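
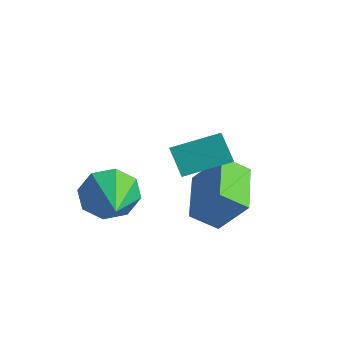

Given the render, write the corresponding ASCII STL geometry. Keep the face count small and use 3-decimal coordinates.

solid 
facet normal -0.622 0.236 0.747
outer loop
vertex -1.323 0.374 3.679
vertex -0.425 1.434 4.092
vertex -1.864 1.097 3.0
endloop
endfacet
facet normal -0.620 -0.731 -0.285
outer loop
vertex -1.255 0.866 2.268
vertex -1.323 0.374 3.679
vertex -1.864 1.097 3.0
endloop
endfacet
facet normal -0.622 0.235 0.747
outer loop
vertex -1.864 1.097 3.0
vertex -0.425 1.434 4.092
vertex -0.967 2.157 3.413
endloop
endfacet
facet normal -0.479 0.640 -0.601
outer loop
vertex -0.967 2.157 3.413
vertex -1.255 0.866 2.268
vertex -1.864 1.097 3.0
endloop
endfacet
facet normal 0.479 -0.640 0.601
outer loop
vertex -1.323 0.374 3.679
vertex 0.184 1.203 3.36
vertex -0.425 1.434 4.092
endloop
endfacet
facet normal -0.619 -0.732 -0.285
outer loop
vertex -0.713 0.143 2.947
vertex -1.323 0.374 3.679
vertex -1.255 0.866 2.268
endloop
endfacet
facet normal 0.479 -0.640 0.601
outer loop
vertex -0.713 0.143 2.947
vertex 0.184 1.203 3.36
vertex -1.323 0.374 3.679
endloop
endfacet
facet normal 0.619 0.732 0.285
outer loop
vertex -0.425 1.434 4.092
vertex 0.184 1.203 3.36
vertex -0.967 2.157 3.413
endloop
endfacet
facet normal -0.479 0.640 -0.601
outer loop
vertex -0.357 1.926 2.681
vertex -1.255 0.866 2.268
vertex -0.967 2.157 3.413
endloop
endfacet
facet normal 0.619 0.731 0.285
outer loop
vertex -0.967 2.157 3.413
vertex 0.184 1.203 3.36
vertex -0.357 1.926 2.681
endloop
endfacet
facet normal 0.622 -0.236 -0.747
outer loop
vertex -0.357 1.926 2.681
vertex -0.713 0.143 2.947
vertex -1.255 0.866 2.268
endloop
endfacet
facet normal 0.622 -0.236 -0.747
outer loop
vertex 0.184 1.203 3.36
vertex -0.713 0.143 2.947
vertex -0.357 1.926 2.681
endloop
endfacet
facet normal -0.689 0.642 -0.336
outer loop
vertex -3.216 0.84 -0.329
vertex -3.728 0.674 0.404
vertex -3.072 1.271 0.199
endloop
endfacet
facet normal 0.919 0.143 -0.367
outer loop
vertex -3.216 0.84 -0.329
vertex -3.072 1.271 0.199
vertex -2.472 -0.494 1.016
endloop
endfacet
facet normal -0.689 0.642 -0.337
outer loop
vertex -3.072 1.271 0.199
vertex -3.728 0.674 0.404
vertex -3.313 1.352 0.847
endloop
endfacet
facet normal 0.867 0.420 0.270
outer loop
vertex -3.072 1.271 0.199
vertex -3.313 1.352 0.847
vertex -2.472 -0.494 1.016
endloop
endfacet
facet normal -0.690 0.641 -0.335
outer loop
vertex -3.313 1.352 0.847
vertex -3.728 0.674 0.404
vertex -3.796 1.036 1.237
endloop
endfacet
facet normal 0.477 0.293 0.828
outer loop
vertex -3.313 1.352 0.847
vertex -3.796 1.036 1.237
vertex -2.472 -0.494 1.016
endloop
endfacet
facet normal -0.690 0.642 -0.335
outer loop
vertex -3.796 1.036 1.237
vertex -3.728 0.674 0.404
vertex -4.239 0.508 1.138
endloop
endfacet
facet normal -0.025 -0.164 0.986
outer loop
vertex -3.796 1.036 1.237
vertex -4.239 0.508 1.138
vertex -2.472 -0.494 1.016
endloop
endfacet
facet normal -0.690 0.641 -0.335
outer loop
vertex -4.239 0.508 1.138
vertex -3.728 0.674 0.404
vertex -4.383 0.077 0.61
endloop
endfacet
facet normal -0.341 -0.680 0.649
outer loop
vertex -4.239 0.508 1.138
vertex -4.383 0.077 0.61
vertex -2.472 -0.494 1.016
endloop
endfacet
facet normal -0.690 0.641 -0.335
outer loop
vertex -4.383 0.077 0.61
vertex -3.728 0.674 0.404
vertex -4.143 -0.004 -0.039
endloop
endfacet
facet normal -0.289 -0.957 0.013
outer loop
vertex -4.383 0.077 0.61
vertex -4.143 -0.004 -0.039
vertex -2.472 -0.494 1.016
endloop
endfacet
facet normal -0.689 0.642 -0.336
outer loop
vertex -4.143 -0.004 -0.039
vertex -3.728 0.674 0.404
vertex -3.659 0.312 -0.428
endloop
endfacet
facet normal 0.102 -0.831 -0.548
outer loop
vertex -4.143 -0.004 -0.039
vertex -3.659 0.312 -0.428
vertex -2.472 -0.494 1.016
endloop
endfacet
facet normal -0.689 0.642 -0.336
outer loop
vertex -3.659 0.312 -0.428
vertex -3.728 0.674 0.404
vertex -3.216 0.84 -0.329
endloop
endfacet
facet normal 0.603 -0.374 -0.705
outer loop
vertex -3.659 0.312 -0.428
vertex -3.216 0.84 -0.329
vertex -2.472 -0.494 1.016
endloop
endfacet
facet normal -0.567 -0.237 -0.789
outer loop
vertex -1.507 1.454 0.086
vertex -2.502 2.837 0.385
vertex -0.911 2.012 -0.51
endloop
endfacet
facet normal 0.575 -0.799 -0.173
outer loop
vertex -0.118 2.343 0.595
vertex -1.507 1.454 0.086
vertex -0.911 2.012 -0.51
endloop
endfacet
facet normal -0.567 -0.237 -0.789
outer loop
vertex -0.911 2.012 -0.51
vertex -2.502 2.837 0.385
vertex -1.907 3.394 -0.21
endloop
endfacet
facet normal 0.590 0.553 -0.589
outer loop
vertex -1.907 3.394 -0.21
vertex -0.118 2.343 0.595
vertex -0.911 2.012 -0.51
endloop
endfacet
facet normal -0.590 -0.552 0.589
outer loop
vertex -1.507 1.454 0.086
vertex -1.709 3.168 1.49
vertex -2.502 2.837 0.385
endloop
endfacet
facet normal 0.575 -0.799 -0.173
outer loop
vertex -0.713 1.786 1.19
vertex -1.507 1.454 0.086
vertex -0.118 2.343 0.595
endloop
endfacet
facet normal -0.589 -0.553 0.590
outer loop
vertex -0.713 1.786 1.19
vertex -1.709 3.168 1.49
vertex -1.507 1.454 0.086
endloop
endfacet
facet normal -0.575 0.799 0.173
outer loop
vertex -2.502 2.837 0.385
vertex -1.709 3.168 1.49
vertex -1.907 3.394 -0.21
endloop
endfacet
facet normal 0.590 0.552 -0.590
outer loop
vertex -1.113 3.726 0.894
vertex -0.118 2.343 0.595
vertex -1.907 3.394 -0.21
endloop
endfacet
facet normal -0.575 0.799 0.173
outer loop
vertex -1.907 3.394 -0.21
vertex -1.709 3.168 1.49
vertex -1.113 3.726 0.894
endloop
endfacet
facet normal 0.567 0.237 0.789
outer loop
vertex -1.113 3.726 0.894
vertex -0.713 1.786 1.19
vertex -0.118 2.343 0.595
endloop
endfacet
facet normal 0.567 0.237 0.789
outer loop
vertex -1.709 3.168 1.49
vertex -0.713 1.786 1.19
vertex -1.113 3.726 0.894
endloop
endfacet

endsolid


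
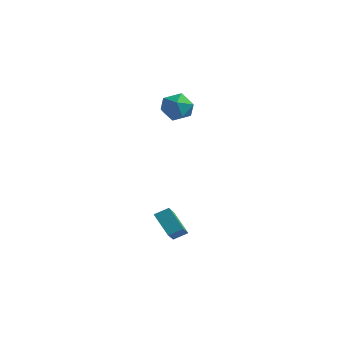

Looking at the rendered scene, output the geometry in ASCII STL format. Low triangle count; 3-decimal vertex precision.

solid 
facet normal -0.453 0.714 -0.534
outer loop
vertex 2.521 -1.006 -3.931
vertex 3.089 -0.291 -3.456
vertex 3.81 -1.163 -5.235
endloop
endfacet
facet normal -0.552 -0.695 -0.462
outer loop
vertex 4.751 -2.649 -4.124
vertex 2.521 -1.006 -3.931
vertex 3.81 -1.163 -5.235
endloop
endfacet
facet normal -0.452 0.715 -0.534
outer loop
vertex 3.81 -1.163 -5.235
vertex 3.089 -0.291 -3.456
vertex 4.378 -0.448 -4.759
endloop
endfacet
facet normal 0.701 -0.085 -0.708
outer loop
vertex 4.378 -0.448 -4.759
vertex 4.751 -2.649 -4.124
vertex 3.81 -1.163 -5.235
endloop
endfacet
facet normal -0.701 0.086 0.708
outer loop
vertex 2.521 -1.006 -3.931
vertex 4.03 -1.777 -2.345
vertex 3.089 -0.291 -3.456
endloop
endfacet
facet normal -0.552 -0.694 -0.462
outer loop
vertex 3.462 -2.492 -2.821
vertex 2.521 -1.006 -3.931
vertex 4.751 -2.649 -4.124
endloop
endfacet
facet normal -0.701 0.085 0.708
outer loop
vertex 3.462 -2.492 -2.821
vertex 4.03 -1.777 -2.345
vertex 2.521 -1.006 -3.931
endloop
endfacet
facet normal 0.552 0.695 0.462
outer loop
vertex 3.089 -0.291 -3.456
vertex 4.03 -1.777 -2.345
vertex 4.378 -0.448 -4.759
endloop
endfacet
facet normal 0.700 -0.086 -0.709
outer loop
vertex 5.319 -1.934 -3.649
vertex 4.751 -2.649 -4.124
vertex 4.378 -0.448 -4.759
endloop
endfacet
facet normal 0.552 0.694 0.462
outer loop
vertex 4.378 -0.448 -4.759
vertex 4.03 -1.777 -2.345
vertex 5.319 -1.934 -3.649
endloop
endfacet
facet normal 0.453 -0.714 0.534
outer loop
vertex 5.319 -1.934 -3.649
vertex 3.462 -2.492 -2.821
vertex 4.751 -2.649 -4.124
endloop
endfacet
facet normal 0.453 -0.715 0.533
outer loop
vertex 4.03 -1.777 -2.345
vertex 3.462 -2.492 -2.821
vertex 5.319 -1.934 -3.649
endloop
endfacet
facet normal -0.514 0.858 0.005
outer loop
vertex -0.293 3.788 3.193
vertex -0.599 3.598 4.348
vertex 0.412 4.206 4.082
endloop
endfacet
facet normal 0.036 0.893 -0.449
outer loop
vertex -0.293 3.788 3.193
vertex 0.412 4.206 4.082
vertex 0.909 3.695 3.105
endloop
endfacet
facet normal -0.039 0.370 -0.928
outer loop
vertex -0.293 3.788 3.193
vertex 0.909 3.695 3.105
vertex 0.205 2.772 2.767
endloop
endfacet
facet normal -0.636 0.012 -0.771
outer loop
vertex -0.293 3.788 3.193
vertex 0.205 2.772 2.767
vertex -0.727 2.712 3.535
endloop
endfacet
facet normal -0.930 0.313 -0.195
outer loop
vertex -0.293 3.788 3.193
vertex -0.727 2.712 3.535
vertex -0.599 3.598 4.348
endloop
endfacet
facet normal 0.634 0.769 -0.080
outer loop
vertex 0.909 3.695 3.105
vertex 0.412 4.206 4.082
vertex 1.347 3.448 4.205
endloop
endfacet
facet normal -0.256 0.712 0.654
outer loop
vertex 0.412 4.206 4.082
vertex -0.599 3.598 4.348
vertex 0.415 3.388 4.973
endloop
endfacet
facet normal -0.928 -0.170 0.331
outer loop
vertex -0.599 3.598 4.348
vertex -0.727 2.712 3.535
vertex -0.289 2.465 4.635
endloop
endfacet
facet normal -0.454 -0.657 -0.602
outer loop
vertex -0.727 2.712 3.535
vertex 0.205 2.772 2.767
vertex 0.208 1.954 3.658
endloop
endfacet
facet normal 0.512 -0.077 -0.856
outer loop
vertex 0.205 2.772 2.767
vertex 0.909 3.695 3.105
vertex 1.219 2.562 3.392
endloop
endfacet
facet normal 0.636 -0.012 0.771
outer loop
vertex 0.913 2.372 4.547
vertex 1.347 3.448 4.205
vertex 0.415 3.388 4.973
endloop
endfacet
facet normal 0.039 -0.370 0.928
outer loop
vertex 0.913 2.372 4.547
vertex 0.415 3.388 4.973
vertex -0.289 2.465 4.635
endloop
endfacet
facet normal -0.036 -0.893 0.449
outer loop
vertex 0.913 2.372 4.547
vertex -0.289 2.465 4.635
vertex 0.208 1.954 3.658
endloop
endfacet
facet normal 0.514 -0.858 -0.005
outer loop
vertex 0.913 2.372 4.547
vertex 0.208 1.954 3.658
vertex 1.219 2.562 3.392
endloop
endfacet
facet normal 0.930 -0.313 0.195
outer loop
vertex 0.913 2.372 4.547
vertex 1.219 2.562 3.392
vertex 1.347 3.448 4.205
endloop
endfacet
facet normal 0.454 0.657 0.602
outer loop
vertex 0.415 3.388 4.973
vertex 1.347 3.448 4.205
vertex 0.412 4.206 4.082
endloop
endfacet
facet normal -0.512 0.077 0.856
outer loop
vertex -0.289 2.465 4.635
vertex 0.415 3.388 4.973
vertex -0.599 3.598 4.348
endloop
endfacet
facet normal -0.634 -0.769 0.080
outer loop
vertex 0.208 1.954 3.658
vertex -0.289 2.465 4.635
vertex -0.727 2.712 3.535
endloop
endfacet
facet normal 0.256 -0.712 -0.654
outer loop
vertex 1.219 2.562 3.392
vertex 0.208 1.954 3.658
vertex 0.205 2.772 2.767
endloop
endfacet
facet normal 0.928 0.170 -0.331
outer loop
vertex 1.347 3.448 4.205
vertex 1.219 2.562 3.392
vertex 0.909 3.695 3.105
endloop
endfacet

endsolid


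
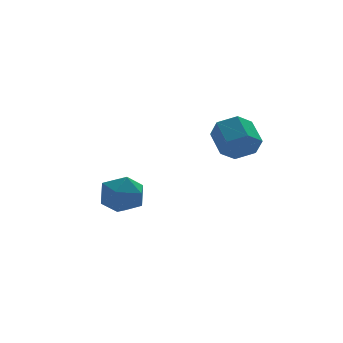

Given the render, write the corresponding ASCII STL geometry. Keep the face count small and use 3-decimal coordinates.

solid 
facet normal 0.047 0.994 -0.097
outer loop
vertex 0.127 3.964 -2.446
vertex -0.698 4.018 -2.292
vertex -0.149 4.054 -1.656
endloop
endfacet
facet normal 0.665 0.732 0.149
outer loop
vertex 0.127 3.964 -2.446
vertex -0.149 4.054 -1.656
vertex 0.478 3.519 -1.824
endloop
endfacet
facet normal 0.909 0.261 -0.326
outer loop
vertex 0.127 3.964 -2.446
vertex 0.478 3.519 -1.824
vertex 0.317 3.154 -2.564
endloop
endfacet
facet normal 0.442 0.230 -0.867
outer loop
vertex 0.127 3.964 -2.446
vertex 0.317 3.154 -2.564
vertex -0.41 3.462 -2.853
endloop
endfacet
facet normal -0.090 0.684 -0.724
outer loop
vertex 0.127 3.964 -2.446
vertex -0.41 3.462 -2.853
vertex -0.698 4.018 -2.292
endloop
endfacet
facet normal 0.529 0.383 0.757
outer loop
vertex 0.478 3.519 -1.824
vertex -0.149 4.054 -1.656
vertex -0.13 3.298 -1.287
endloop
endfacet
facet normal -0.470 0.806 0.360
outer loop
vertex -0.149 4.054 -1.656
vertex -0.698 4.018 -2.292
vertex -0.857 3.606 -1.576
endloop
endfacet
facet normal -0.690 0.305 -0.656
outer loop
vertex -0.698 4.018 -2.292
vertex -0.41 3.462 -2.853
vertex -1.018 3.241 -2.316
endloop
endfacet
facet normal 0.171 -0.429 -0.887
outer loop
vertex -0.41 3.462 -2.853
vertex 0.317 3.154 -2.564
vertex -0.391 2.706 -2.484
endloop
endfacet
facet normal 0.925 -0.380 -0.014
outer loop
vertex 0.317 3.154 -2.564
vertex 0.478 3.519 -1.824
vertex 0.158 2.742 -1.848
endloop
endfacet
facet normal -0.442 -0.230 0.867
outer loop
vertex -0.667 2.796 -1.694
vertex -0.13 3.298 -1.287
vertex -0.857 3.606 -1.576
endloop
endfacet
facet normal -0.909 -0.261 0.326
outer loop
vertex -0.667 2.796 -1.694
vertex -0.857 3.606 -1.576
vertex -1.018 3.241 -2.316
endloop
endfacet
facet normal -0.665 -0.732 -0.149
outer loop
vertex -0.667 2.796 -1.694
vertex -1.018 3.241 -2.316
vertex -0.391 2.706 -2.484
endloop
endfacet
facet normal -0.047 -0.994 0.097
outer loop
vertex -0.667 2.796 -1.694
vertex -0.391 2.706 -2.484
vertex 0.158 2.742 -1.848
endloop
endfacet
facet normal 0.090 -0.684 0.724
outer loop
vertex -0.667 2.796 -1.694
vertex 0.158 2.742 -1.848
vertex -0.13 3.298 -1.287
endloop
endfacet
facet normal -0.171 0.429 0.887
outer loop
vertex -0.857 3.606 -1.576
vertex -0.13 3.298 -1.287
vertex -0.149 4.054 -1.656
endloop
endfacet
facet normal -0.925 0.380 0.014
outer loop
vertex -1.018 3.241 -2.316
vertex -0.857 3.606 -1.576
vertex -0.698 4.018 -2.292
endloop
endfacet
facet normal -0.529 -0.383 -0.757
outer loop
vertex -0.391 2.706 -2.484
vertex -1.018 3.241 -2.316
vertex -0.41 3.462 -2.853
endloop
endfacet
facet normal 0.470 -0.806 -0.360
outer loop
vertex 0.158 2.742 -1.848
vertex -0.391 2.706 -2.484
vertex 0.317 3.154 -2.564
endloop
endfacet
facet normal 0.690 -0.305 0.656
outer loop
vertex -0.13 3.298 -1.287
vertex 0.158 2.742 -1.848
vertex 0.478 3.519 -1.824
endloop
endfacet
facet normal -0.018 -0.873 -0.487
outer loop
vertex 2.715 -0.915 1.349
vertex 2.101 -0.775 1.121
vertex 2.639 -0.589 0.768
endloop
endfacet
facet normal 0.993 0.039 -0.108
outer loop
vertex 2.715 -0.915 1.349
vertex 2.639 -0.589 0.768
vertex 2.734 -0.025 1.846
endloop
endfacet
facet normal 0.993 0.039 -0.108
outer loop
vertex 2.734 -0.025 1.846
vertex 2.639 -0.589 0.768
vertex 2.658 0.301 1.265
endloop
endfacet
facet normal 0.019 0.873 0.487
outer loop
vertex 2.734 -0.025 1.846
vertex 2.658 0.301 1.265
vertex 2.119 0.115 1.619
endloop
endfacet
facet normal -0.019 -0.873 -0.488
outer loop
vertex 2.639 -0.589 0.768
vertex 2.101 -0.775 1.121
vertex 2.024 -0.449 0.541
endloop
endfacet
facet normal 0.397 0.441 -0.805
outer loop
vertex 2.639 -0.589 0.768
vertex 2.024 -0.449 0.541
vertex 2.658 0.301 1.265
endloop
endfacet
facet normal 0.397 0.441 -0.805
outer loop
vertex 2.658 0.301 1.265
vertex 2.024 -0.449 0.541
vertex 2.043 0.441 1.038
endloop
endfacet
facet normal 0.019 0.873 0.487
outer loop
vertex 2.658 0.301 1.265
vertex 2.043 0.441 1.038
vertex 2.119 0.115 1.619
endloop
endfacet
facet normal -0.019 -0.873 -0.488
outer loop
vertex 2.024 -0.449 0.541
vertex 2.101 -0.775 1.121
vertex 1.486 -0.635 0.894
endloop
endfacet
facet normal -0.595 0.401 -0.696
outer loop
vertex 2.024 -0.449 0.541
vertex 1.486 -0.635 0.894
vertex 2.043 0.441 1.038
endloop
endfacet
facet normal -0.595 0.401 -0.696
outer loop
vertex 2.043 0.441 1.038
vertex 1.486 -0.635 0.894
vertex 1.505 0.255 1.391
endloop
endfacet
facet normal 0.018 0.873 0.487
outer loop
vertex 2.043 0.441 1.038
vertex 1.505 0.255 1.391
vertex 2.119 0.115 1.619
endloop
endfacet
facet normal -0.019 -0.873 -0.487
outer loop
vertex 1.486 -0.635 0.894
vertex 2.101 -0.775 1.121
vertex 1.562 -0.961 1.475
endloop
endfacet
facet normal -0.993 -0.039 0.108
outer loop
vertex 1.486 -0.635 0.894
vertex 1.562 -0.961 1.475
vertex 1.505 0.255 1.391
endloop
endfacet
facet normal -0.993 -0.039 0.108
outer loop
vertex 1.505 0.255 1.391
vertex 1.562 -0.961 1.475
vertex 1.581 -0.071 1.972
endloop
endfacet
facet normal 0.018 0.873 0.487
outer loop
vertex 1.505 0.255 1.391
vertex 1.581 -0.071 1.972
vertex 2.119 0.115 1.619
endloop
endfacet
facet normal -0.019 -0.873 -0.487
outer loop
vertex 1.562 -0.961 1.475
vertex 2.101 -0.775 1.121
vertex 2.177 -1.101 1.702
endloop
endfacet
facet normal -0.397 -0.441 0.805
outer loop
vertex 1.562 -0.961 1.475
vertex 2.177 -1.101 1.702
vertex 1.581 -0.071 1.972
endloop
endfacet
facet normal -0.397 -0.441 0.805
outer loop
vertex 1.581 -0.071 1.972
vertex 2.177 -1.101 1.702
vertex 2.196 -0.211 2.199
endloop
endfacet
facet normal 0.019 0.873 0.488
outer loop
vertex 1.581 -0.071 1.972
vertex 2.196 -0.211 2.199
vertex 2.119 0.115 1.619
endloop
endfacet
facet normal -0.018 -0.873 -0.487
outer loop
vertex 2.177 -1.101 1.702
vertex 2.101 -0.775 1.121
vertex 2.715 -0.915 1.349
endloop
endfacet
facet normal 0.595 -0.401 0.696
outer loop
vertex 2.177 -1.101 1.702
vertex 2.715 -0.915 1.349
vertex 2.196 -0.211 2.199
endloop
endfacet
facet normal 0.595 -0.401 0.696
outer loop
vertex 2.196 -0.211 2.199
vertex 2.715 -0.915 1.349
vertex 2.734 -0.025 1.846
endloop
endfacet
facet normal 0.019 0.873 0.488
outer loop
vertex 2.196 -0.211 2.199
vertex 2.734 -0.025 1.846
vertex 2.119 0.115 1.619
endloop
endfacet

endsolid


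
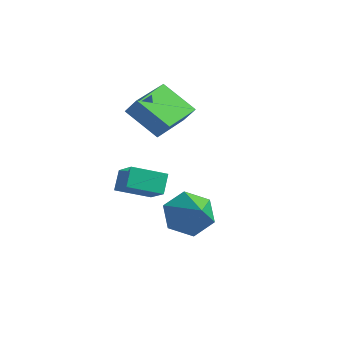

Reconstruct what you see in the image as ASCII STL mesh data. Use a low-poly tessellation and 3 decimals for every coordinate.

solid 
facet normal -0.609 -0.708 0.358
outer loop
vertex -0.607 -1.446 -1.341
vertex -0.857 -0.861 -0.609
vertex -1.612 -0.953 -2.078
endloop
endfacet
facet normal 0.257 -0.604 -0.755
outer loop
vertex -0.703 0.101 -2.611
vertex -0.607 -1.446 -1.341
vertex -1.612 -0.953 -2.078
endloop
endfacet
facet normal -0.610 -0.707 0.358
outer loop
vertex -1.612 -0.953 -2.078
vertex -0.857 -0.861 -0.609
vertex -1.861 -0.367 -1.346
endloop
endfacet
facet normal -0.750 0.368 -0.550
outer loop
vertex -1.861 -0.367 -1.346
vertex -0.703 0.101 -2.611
vertex -1.612 -0.953 -2.078
endloop
endfacet
facet normal 0.749 -0.368 0.550
outer loop
vertex -0.607 -1.446 -1.341
vertex 0.052 0.193 -1.142
vertex -0.857 -0.861 -0.609
endloop
endfacet
facet normal 0.257 -0.604 -0.755
outer loop
vertex 0.301 -0.393 -1.874
vertex -0.607 -1.446 -1.341
vertex -0.703 0.101 -2.611
endloop
endfacet
facet normal 0.750 -0.368 0.550
outer loop
vertex 0.301 -0.393 -1.874
vertex 0.052 0.193 -1.142
vertex -0.607 -1.446 -1.341
endloop
endfacet
facet normal -0.257 0.603 0.755
outer loop
vertex -0.857 -0.861 -0.609
vertex 0.052 0.193 -1.142
vertex -1.861 -0.367 -1.346
endloop
endfacet
facet normal -0.750 0.368 -0.550
outer loop
vertex -0.953 0.686 -1.879
vertex -0.703 0.101 -2.611
vertex -1.861 -0.367 -1.346
endloop
endfacet
facet normal -0.257 0.604 0.755
outer loop
vertex -1.861 -0.367 -1.346
vertex 0.052 0.193 -1.142
vertex -0.953 0.686 -1.879
endloop
endfacet
facet normal 0.610 0.707 -0.357
outer loop
vertex -0.953 0.686 -1.879
vertex 0.301 -0.393 -1.874
vertex -0.703 0.101 -2.611
endloop
endfacet
facet normal 0.610 0.707 -0.359
outer loop
vertex 0.052 0.193 -1.142
vertex 0.301 -0.393 -1.874
vertex -0.953 0.686 -1.879
endloop
endfacet
facet normal -0.602 -0.038 -0.797
outer loop
vertex -1.616 -0.274 1.837
vertex -1.856 1.619 1.928
vertex -0.26 -0.052 0.802
endloop
endfacet
facet normal 0.125 -0.991 -0.048
outer loop
vertex 0.276 -0.019 1.512
vertex -1.616 -0.274 1.837
vertex -0.26 -0.052 0.802
endloop
endfacet
facet normal -0.602 -0.038 -0.797
outer loop
vertex -0.26 -0.052 0.802
vertex -1.856 1.619 1.928
vertex -0.5 1.84 0.893
endloop
endfacet
facet normal 0.789 0.129 -0.601
outer loop
vertex -0.5 1.84 0.893
vertex 0.276 -0.019 1.512
vertex -0.26 -0.052 0.802
endloop
endfacet
facet normal -0.789 -0.129 0.601
outer loop
vertex -1.616 -0.274 1.837
vertex -1.32 1.652 2.638
vertex -1.856 1.619 1.928
endloop
endfacet
facet normal 0.125 -0.991 -0.047
outer loop
vertex -1.08 -0.24 2.547
vertex -1.616 -0.274 1.837
vertex 0.276 -0.019 1.512
endloop
endfacet
facet normal -0.788 -0.129 0.601
outer loop
vertex -1.08 -0.24 2.547
vertex -1.32 1.652 2.638
vertex -1.616 -0.274 1.837
endloop
endfacet
facet normal -0.125 0.991 0.048
outer loop
vertex -1.856 1.619 1.928
vertex -1.32 1.652 2.638
vertex -0.5 1.84 0.893
endloop
endfacet
facet normal 0.788 0.129 -0.601
outer loop
vertex 0.036 1.874 1.603
vertex 0.276 -0.019 1.512
vertex -0.5 1.84 0.893
endloop
endfacet
facet normal -0.126 0.991 0.048
outer loop
vertex -0.5 1.84 0.893
vertex -1.32 1.652 2.638
vertex 0.036 1.874 1.603
endloop
endfacet
facet normal 0.602 0.038 0.797
outer loop
vertex 0.036 1.874 1.603
vertex -1.08 -0.24 2.547
vertex 0.276 -0.019 1.512
endloop
endfacet
facet normal 0.602 0.038 0.797
outer loop
vertex -1.32 1.652 2.638
vertex -1.08 -0.24 2.547
vertex 0.036 1.874 1.603
endloop
endfacet
facet normal -0.702 0.445 -0.556
outer loop
vertex 3.574 -2.841 -1.782
vertex 3.116 -2.525 -0.951
vertex 3.817 -1.957 -1.382
endloop
endfacet
facet normal 0.927 -0.090 -0.365
outer loop
vertex 3.574 -2.841 -1.782
vertex 3.817 -1.957 -1.382
vertex 4.204 -3.215 -0.089
endloop
endfacet
facet normal -0.702 0.445 -0.556
outer loop
vertex 3.817 -1.957 -1.382
vertex 3.116 -2.525 -0.951
vertex 3.359 -1.642 -0.551
endloop
endfacet
facet normal 0.818 0.515 0.256
outer loop
vertex 3.817 -1.957 -1.382
vertex 3.359 -1.642 -0.551
vertex 4.204 -3.215 -0.089
endloop
endfacet
facet normal -0.702 0.445 -0.556
outer loop
vertex 3.359 -1.642 -0.551
vertex 3.116 -2.525 -0.951
vertex 2.658 -2.21 -0.12
endloop
endfacet
facet normal 0.234 0.388 0.892
outer loop
vertex 3.359 -1.642 -0.551
vertex 2.658 -2.21 -0.12
vertex 4.204 -3.215 -0.089
endloop
endfacet
facet normal -0.703 0.445 -0.556
outer loop
vertex 2.658 -2.21 -0.12
vertex 3.116 -2.525 -0.951
vertex 2.415 -3.094 -0.52
endloop
endfacet
facet normal -0.242 -0.344 0.907
outer loop
vertex 2.658 -2.21 -0.12
vertex 2.415 -3.094 -0.52
vertex 4.204 -3.215 -0.089
endloop
endfacet
facet normal -0.703 0.445 -0.556
outer loop
vertex 2.415 -3.094 -0.52
vertex 3.116 -2.525 -0.951
vertex 2.873 -3.409 -1.351
endloop
endfacet
facet normal -0.133 -0.949 0.286
outer loop
vertex 2.415 -3.094 -0.52
vertex 2.873 -3.409 -1.351
vertex 4.204 -3.215 -0.089
endloop
endfacet
facet normal -0.702 0.445 -0.556
outer loop
vertex 2.873 -3.409 -1.351
vertex 3.116 -2.525 -0.951
vertex 3.574 -2.841 -1.782
endloop
endfacet
facet normal 0.451 -0.821 -0.349
outer loop
vertex 2.873 -3.409 -1.351
vertex 3.574 -2.841 -1.782
vertex 4.204 -3.215 -0.089
endloop
endfacet

endsolid


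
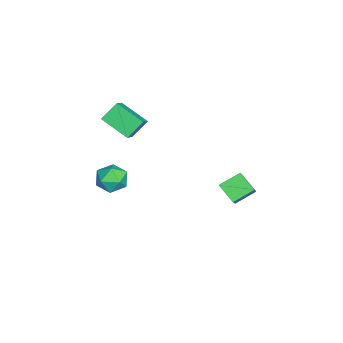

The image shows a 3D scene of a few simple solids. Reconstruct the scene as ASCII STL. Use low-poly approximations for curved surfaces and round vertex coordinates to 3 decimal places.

solid 
facet normal -0.388 0.908 -0.159
outer loop
vertex -0.762 -2.843 -4.311
vertex -1.729 -3.233 -4.176
vertex -1.193 -2.859 -3.352
endloop
endfacet
facet normal 0.262 0.956 0.134
outer loop
vertex -0.762 -2.843 -4.311
vertex -1.193 -2.859 -3.352
vertex -0.182 -3.118 -3.479
endloop
endfacet
facet normal 0.723 0.623 -0.298
outer loop
vertex -0.762 -2.843 -4.311
vertex -0.182 -3.118 -3.479
vertex -0.093 -3.652 -4.38
endloop
endfacet
facet normal 0.359 0.370 -0.857
outer loop
vertex -0.762 -2.843 -4.311
vertex -0.093 -3.652 -4.38
vertex -1.05 -3.723 -4.811
endloop
endfacet
facet normal -0.328 0.546 -0.771
outer loop
vertex -0.762 -2.843 -4.311
vertex -1.05 -3.723 -4.811
vertex -1.729 -3.233 -4.176
endloop
endfacet
facet normal 0.250 0.606 0.755
outer loop
vertex -0.182 -3.118 -3.479
vertex -1.193 -2.859 -3.352
vertex -0.79 -3.677 -2.829
endloop
endfacet
facet normal -0.801 0.528 0.281
outer loop
vertex -1.193 -2.859 -3.352
vertex -1.729 -3.233 -4.176
vertex -1.747 -3.748 -3.26
endloop
endfacet
facet normal -0.704 -0.058 -0.708
outer loop
vertex -1.729 -3.233 -4.176
vertex -1.05 -3.723 -4.811
vertex -1.658 -4.282 -4.161
endloop
endfacet
facet normal 0.407 -0.341 -0.847
outer loop
vertex -1.05 -3.723 -4.811
vertex -0.093 -3.652 -4.38
vertex -0.647 -4.541 -4.288
endloop
endfacet
facet normal 0.996 0.068 0.058
outer loop
vertex -0.093 -3.652 -4.38
vertex -0.182 -3.118 -3.479
vertex -0.111 -4.167 -3.464
endloop
endfacet
facet normal -0.359 -0.370 0.857
outer loop
vertex -1.078 -4.557 -3.329
vertex -0.79 -3.677 -2.829
vertex -1.747 -3.748 -3.26
endloop
endfacet
facet normal -0.723 -0.623 0.298
outer loop
vertex -1.078 -4.557 -3.329
vertex -1.747 -3.748 -3.26
vertex -1.658 -4.282 -4.161
endloop
endfacet
facet normal -0.262 -0.956 -0.134
outer loop
vertex -1.078 -4.557 -3.329
vertex -1.658 -4.282 -4.161
vertex -0.647 -4.541 -4.288
endloop
endfacet
facet normal 0.388 -0.908 0.159
outer loop
vertex -1.078 -4.557 -3.329
vertex -0.647 -4.541 -4.288
vertex -0.111 -4.167 -3.464
endloop
endfacet
facet normal 0.328 -0.546 0.771
outer loop
vertex -1.078 -4.557 -3.329
vertex -0.111 -4.167 -3.464
vertex -0.79 -3.677 -2.829
endloop
endfacet
facet normal -0.407 0.341 0.847
outer loop
vertex -1.747 -3.748 -3.26
vertex -0.79 -3.677 -2.829
vertex -1.193 -2.859 -3.352
endloop
endfacet
facet normal -0.996 -0.068 -0.058
outer loop
vertex -1.658 -4.282 -4.161
vertex -1.747 -3.748 -3.26
vertex -1.729 -3.233 -4.176
endloop
endfacet
facet normal -0.250 -0.606 -0.755
outer loop
vertex -0.647 -4.541 -4.288
vertex -1.658 -4.282 -4.161
vertex -1.05 -3.723 -4.811
endloop
endfacet
facet normal 0.801 -0.528 -0.281
outer loop
vertex -0.111 -4.167 -3.464
vertex -0.647 -4.541 -4.288
vertex -0.093 -3.652 -4.38
endloop
endfacet
facet normal 0.704 0.058 0.708
outer loop
vertex -0.79 -3.677 -2.829
vertex -0.111 -4.167 -3.464
vertex -0.182 -3.118 -3.479
endloop
endfacet
facet normal -0.521 -0.639 0.566
outer loop
vertex 2.784 2.771 -0.508
vertex 2.16 3.84 0.125
vertex 1.252 2.736 -1.959
endloop
endfacet
facet normal 0.449 -0.769 -0.456
outer loop
vertex 1.94 3.58 -2.705
vertex 2.784 2.771 -0.508
vertex 1.252 2.736 -1.959
endloop
endfacet
facet normal -0.521 -0.639 0.566
outer loop
vertex 1.252 2.736 -1.959
vertex 2.16 3.84 0.125
vertex 0.628 3.805 -1.326
endloop
endfacet
facet normal -0.726 -0.016 -0.688
outer loop
vertex 0.628 3.805 -1.326
vertex 1.94 3.58 -2.705
vertex 1.252 2.736 -1.959
endloop
endfacet
facet normal 0.726 0.016 0.688
outer loop
vertex 2.784 2.771 -0.508
vertex 2.848 4.684 -0.621
vertex 2.16 3.84 0.125
endloop
endfacet
facet normal 0.449 -0.769 -0.456
outer loop
vertex 3.472 3.615 -1.254
vertex 2.784 2.771 -0.508
vertex 1.94 3.58 -2.705
endloop
endfacet
facet normal 0.726 0.016 0.688
outer loop
vertex 3.472 3.615 -1.254
vertex 2.848 4.684 -0.621
vertex 2.784 2.771 -0.508
endloop
endfacet
facet normal -0.449 0.769 0.456
outer loop
vertex 2.16 3.84 0.125
vertex 2.848 4.684 -0.621
vertex 0.628 3.805 -1.326
endloop
endfacet
facet normal -0.726 -0.016 -0.688
outer loop
vertex 1.316 4.649 -2.072
vertex 1.94 3.58 -2.705
vertex 0.628 3.805 -1.326
endloop
endfacet
facet normal -0.449 0.769 0.456
outer loop
vertex 0.628 3.805 -1.326
vertex 2.848 4.684 -0.621
vertex 1.316 4.649 -2.072
endloop
endfacet
facet normal 0.521 0.639 -0.566
outer loop
vertex 1.316 4.649 -2.072
vertex 3.472 3.615 -1.254
vertex 1.94 3.58 -2.705
endloop
endfacet
facet normal 0.521 0.639 -0.566
outer loop
vertex 2.848 4.684 -0.621
vertex 3.472 3.615 -1.254
vertex 1.316 4.649 -2.072
endloop
endfacet
facet normal -0.450 0.576 0.682
outer loop
vertex -2.669 -3.628 1.349
vertex -1.937 -2.029 0.483
vertex -3.789 -3.551 0.545
endloop
endfacet
facet normal -0.373 -0.816 0.442
outer loop
vertex -3.163 -4.351 -0.403
vertex -2.669 -3.628 1.349
vertex -3.789 -3.551 0.545
endloop
endfacet
facet normal -0.450 0.576 0.682
outer loop
vertex -3.789 -3.551 0.545
vertex -1.937 -2.029 0.483
vertex -3.057 -1.952 -0.321
endloop
endfacet
facet normal -0.811 0.056 -0.583
outer loop
vertex -3.057 -1.952 -0.321
vertex -3.163 -4.351 -0.403
vertex -3.789 -3.551 0.545
endloop
endfacet
facet normal 0.811 -0.056 0.583
outer loop
vertex -2.669 -3.628 1.349
vertex -1.311 -2.829 -0.465
vertex -1.937 -2.029 0.483
endloop
endfacet
facet normal -0.373 -0.816 0.442
outer loop
vertex -2.043 -4.428 0.401
vertex -2.669 -3.628 1.349
vertex -3.163 -4.351 -0.403
endloop
endfacet
facet normal 0.811 -0.056 0.583
outer loop
vertex -2.043 -4.428 0.401
vertex -1.311 -2.829 -0.465
vertex -2.669 -3.628 1.349
endloop
endfacet
facet normal 0.373 0.816 -0.442
outer loop
vertex -1.937 -2.029 0.483
vertex -1.311 -2.829 -0.465
vertex -3.057 -1.952 -0.321
endloop
endfacet
facet normal -0.811 0.056 -0.583
outer loop
vertex -2.431 -2.752 -1.269
vertex -3.163 -4.351 -0.403
vertex -3.057 -1.952 -0.321
endloop
endfacet
facet normal 0.373 0.816 -0.442
outer loop
vertex -3.057 -1.952 -0.321
vertex -1.311 -2.829 -0.465
vertex -2.431 -2.752 -1.269
endloop
endfacet
facet normal 0.450 -0.576 -0.682
outer loop
vertex -2.431 -2.752 -1.269
vertex -2.043 -4.428 0.401
vertex -3.163 -4.351 -0.403
endloop
endfacet
facet normal 0.450 -0.576 -0.682
outer loop
vertex -1.311 -2.829 -0.465
vertex -2.043 -4.428 0.401
vertex -2.431 -2.752 -1.269
endloop
endfacet

endsolid


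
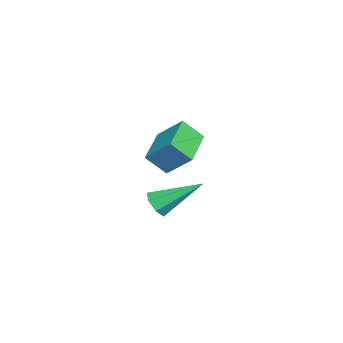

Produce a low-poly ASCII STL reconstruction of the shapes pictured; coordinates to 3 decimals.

solid 
facet normal -0.962 0.079 0.263
outer loop
vertex -2.019 0.07 0.495
vertex -1.73 0.952 1.287
vertex -2.158 0.757 -0.219
endloop
endfacet
facet normal -0.237 -0.723 -0.649
outer loop
vertex -0.59 0.628 -0.647
vertex -2.019 0.07 0.495
vertex -2.158 0.757 -0.219
endloop
endfacet
facet normal -0.962 0.079 0.263
outer loop
vertex -2.158 0.757 -0.219
vertex -1.73 0.952 1.287
vertex -1.869 1.639 0.573
endloop
endfacet
facet normal -0.138 0.686 -0.714
outer loop
vertex -1.869 1.639 0.573
vertex -0.59 0.628 -0.647
vertex -2.158 0.757 -0.219
endloop
endfacet
facet normal 0.138 -0.686 0.714
outer loop
vertex -2.019 0.07 0.495
vertex -0.162 0.823 0.859
vertex -1.73 0.952 1.287
endloop
endfacet
facet normal -0.237 -0.723 -0.649
outer loop
vertex -0.451 -0.059 0.067
vertex -2.019 0.07 0.495
vertex -0.59 0.628 -0.647
endloop
endfacet
facet normal 0.138 -0.686 0.714
outer loop
vertex -0.451 -0.059 0.067
vertex -0.162 0.823 0.859
vertex -2.019 0.07 0.495
endloop
endfacet
facet normal 0.237 0.723 0.649
outer loop
vertex -1.73 0.952 1.287
vertex -0.162 0.823 0.859
vertex -1.869 1.639 0.573
endloop
endfacet
facet normal -0.138 0.686 -0.714
outer loop
vertex -0.301 1.51 0.145
vertex -0.59 0.628 -0.647
vertex -1.869 1.639 0.573
endloop
endfacet
facet normal 0.237 0.723 0.649
outer loop
vertex -1.869 1.639 0.573
vertex -0.162 0.823 0.859
vertex -0.301 1.51 0.145
endloop
endfacet
facet normal 0.962 -0.079 -0.263
outer loop
vertex -0.301 1.51 0.145
vertex -0.451 -0.059 0.067
vertex -0.59 0.628 -0.647
endloop
endfacet
facet normal 0.962 -0.079 -0.263
outer loop
vertex -0.162 0.823 0.859
vertex -0.451 -0.059 0.067
vertex -0.301 1.51 0.145
endloop
endfacet
facet normal 0.095 -0.835 -0.542
outer loop
vertex 3.143 0.976 -0.618
vertex 2.612 0.887 -0.574
vertex 2.877 1.164 -0.954
endloop
endfacet
facet normal 0.760 0.591 -0.270
outer loop
vertex 3.143 0.976 -0.618
vertex 2.877 1.164 -0.954
vertex 2.448 2.313 0.354
endloop
endfacet
facet normal 0.096 -0.835 -0.542
outer loop
vertex 2.877 1.164 -0.954
vertex 2.612 0.887 -0.574
vertex 2.411 1.143 -1.004
endloop
endfacet
facet normal 0.036 0.757 -0.653
outer loop
vertex 2.877 1.164 -0.954
vertex 2.411 1.143 -1.004
vertex 2.448 2.313 0.354
endloop
endfacet
facet normal 0.097 -0.835 -0.542
outer loop
vertex 2.411 1.143 -1.004
vertex 2.612 0.887 -0.574
vertex 2.097 0.929 -0.731
endloop
endfacet
facet normal -0.733 0.525 -0.432
outer loop
vertex 2.411 1.143 -1.004
vertex 2.097 0.929 -0.731
vertex 2.448 2.313 0.354
endloop
endfacet
facet normal 0.097 -0.835 -0.542
outer loop
vertex 2.097 0.929 -0.731
vertex 2.612 0.887 -0.574
vertex 2.171 0.683 -0.339
endloop
endfacet
facet normal -0.972 0.069 0.227
outer loop
vertex 2.097 0.929 -0.731
vertex 2.171 0.683 -0.339
vertex 2.448 2.313 0.354
endloop
endfacet
facet normal 0.096 -0.834 -0.543
outer loop
vertex 2.171 0.683 -0.339
vertex 2.612 0.887 -0.574
vertex 2.577 0.59 -0.124
endloop
endfacet
facet normal -0.498 -0.266 0.825
outer loop
vertex 2.171 0.683 -0.339
vertex 2.577 0.59 -0.124
vertex 2.448 2.313 0.354
endloop
endfacet
facet normal 0.095 -0.834 -0.543
outer loop
vertex 2.577 0.59 -0.124
vertex 2.612 0.887 -0.574
vertex 3.009 0.72 -0.248
endloop
endfacet
facet normal 0.332 -0.229 0.915
outer loop
vertex 2.577 0.59 -0.124
vertex 3.009 0.72 -0.248
vertex 2.448 2.313 0.354
endloop
endfacet
facet normal 0.095 -0.834 -0.543
outer loop
vertex 3.009 0.72 -0.248
vertex 2.612 0.887 -0.574
vertex 3.143 0.976 -0.618
endloop
endfacet
facet normal 0.891 0.152 0.428
outer loop
vertex 3.009 0.72 -0.248
vertex 3.143 0.976 -0.618
vertex 2.448 2.313 0.354
endloop
endfacet

endsolid


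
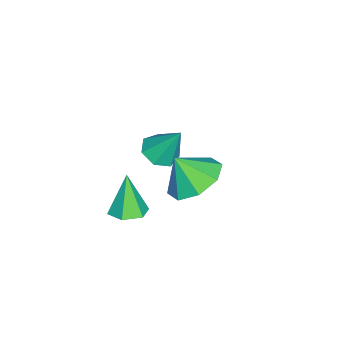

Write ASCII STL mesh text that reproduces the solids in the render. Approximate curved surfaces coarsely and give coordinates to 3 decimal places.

solid 
facet normal -0.055 0.551 -0.832
outer loop
vertex 2.9 0.977 -1.342
vertex 1.989 1.224 -1.118
vertex 2.866 1.594 -0.931
endloop
endfacet
facet normal 0.809 -0.295 0.509
outer loop
vertex 2.9 0.977 -1.342
vertex 2.866 1.594 -0.931
vertex 2.051 0.616 -0.202
endloop
endfacet
facet normal -0.056 0.553 -0.831
outer loop
vertex 2.866 1.594 -0.931
vertex 1.989 1.224 -1.118
vertex 2.318 1.994 -0.628
endloop
endfacet
facet normal 0.558 0.145 0.817
outer loop
vertex 2.866 1.594 -0.931
vertex 2.318 1.994 -0.628
vertex 2.051 0.616 -0.202
endloop
endfacet
facet normal -0.055 0.553 -0.832
outer loop
vertex 2.318 1.994 -0.628
vertex 1.989 1.224 -1.118
vertex 1.578 1.943 -0.613
endloop
endfacet
facet normal -0.001 0.296 0.955
outer loop
vertex 2.318 1.994 -0.628
vertex 1.578 1.943 -0.613
vertex 2.051 0.616 -0.202
endloop
endfacet
facet normal -0.056 0.552 -0.832
outer loop
vertex 1.578 1.943 -0.613
vertex 1.989 1.224 -1.118
vertex 1.078 1.47 -0.893
endloop
endfacet
facet normal -0.537 0.069 0.841
outer loop
vertex 1.578 1.943 -0.613
vertex 1.078 1.47 -0.893
vertex 2.051 0.616 -0.202
endloop
endfacet
facet normal -0.057 0.551 -0.832
outer loop
vertex 1.078 1.47 -0.893
vertex 1.989 1.224 -1.118
vertex 1.112 0.853 -1.304
endloop
endfacet
facet normal -0.738 -0.402 0.542
outer loop
vertex 1.078 1.47 -0.893
vertex 1.112 0.853 -1.304
vertex 2.051 0.616 -0.202
endloop
endfacet
facet normal -0.057 0.552 -0.832
outer loop
vertex 1.112 0.853 -1.304
vertex 1.989 1.224 -1.118
vertex 1.66 0.453 -1.607
endloop
endfacet
facet normal -0.486 -0.842 0.233
outer loop
vertex 1.112 0.853 -1.304
vertex 1.66 0.453 -1.607
vertex 2.051 0.616 -0.202
endloop
endfacet
facet normal -0.056 0.552 -0.832
outer loop
vertex 1.66 0.453 -1.607
vertex 1.989 1.224 -1.118
vertex 2.401 0.505 -1.622
endloop
endfacet
facet normal 0.072 -0.993 0.095
outer loop
vertex 1.66 0.453 -1.607
vertex 2.401 0.505 -1.622
vertex 2.051 0.616 -0.202
endloop
endfacet
facet normal -0.055 0.552 -0.832
outer loop
vertex 2.401 0.505 -1.622
vertex 1.989 1.224 -1.118
vertex 2.9 0.977 -1.342
endloop
endfacet
facet normal 0.607 -0.766 0.210
outer loop
vertex 2.401 0.505 -1.622
vertex 2.9 0.977 -1.342
vertex 2.051 0.616 -0.202
endloop
endfacet
facet normal 0.291 0.109 -0.951
outer loop
vertex 3.459 -0.567 -2.191
vertex 2.856 -0.562 -2.375
vertex 3.144 -0.022 -2.225
endloop
endfacet
facet normal 0.657 0.419 0.626
outer loop
vertex 3.459 -0.567 -2.191
vertex 3.144 -0.022 -2.225
vertex 2.444 -0.718 -1.025
endloop
endfacet
facet normal 0.290 0.110 -0.951
outer loop
vertex 3.144 -0.022 -2.225
vertex 2.856 -0.562 -2.375
vertex 2.542 -0.018 -2.408
endloop
endfacet
facet normal -0.128 0.889 0.441
outer loop
vertex 3.144 -0.022 -2.225
vertex 2.542 -0.018 -2.408
vertex 2.444 -0.718 -1.025
endloop
endfacet
facet normal 0.291 0.111 -0.950
outer loop
vertex 2.542 -0.018 -2.408
vertex 2.856 -0.562 -2.375
vertex 2.254 -0.557 -2.559
endloop
endfacet
facet normal -0.889 0.431 0.155
outer loop
vertex 2.542 -0.018 -2.408
vertex 2.254 -0.557 -2.559
vertex 2.444 -0.718 -1.025
endloop
endfacet
facet normal 0.291 0.109 -0.950
outer loop
vertex 2.254 -0.557 -2.559
vertex 2.856 -0.562 -2.375
vertex 2.569 -1.102 -2.525
endloop
endfacet
facet normal -0.866 -0.497 0.055
outer loop
vertex 2.254 -0.557 -2.559
vertex 2.569 -1.102 -2.525
vertex 2.444 -0.718 -1.025
endloop
endfacet
facet normal 0.291 0.109 -0.950
outer loop
vertex 2.569 -1.102 -2.525
vertex 2.856 -0.562 -2.375
vertex 3.171 -1.107 -2.341
endloop
endfacet
facet normal -0.082 -0.967 0.241
outer loop
vertex 2.569 -1.102 -2.525
vertex 3.171 -1.107 -2.341
vertex 2.444 -0.718 -1.025
endloop
endfacet
facet normal 0.291 0.109 -0.951
outer loop
vertex 3.171 -1.107 -2.341
vertex 2.856 -0.562 -2.375
vertex 3.459 -0.567 -2.191
endloop
endfacet
facet normal 0.681 -0.509 0.527
outer loop
vertex 3.171 -1.107 -2.341
vertex 3.459 -0.567 -2.191
vertex 2.444 -0.718 -1.025
endloop
endfacet
facet normal -0.108 -0.494 -0.863
outer loop
vertex -0.502 -1.177 -2.849
vertex -0.949 -0.711 -3.06
vertex -0.274 -0.717 -3.141
endloop
endfacet
facet normal 0.887 -0.165 0.432
outer loop
vertex -0.502 -1.177 -2.849
vertex -0.274 -0.717 -3.141
vertex -0.791 0.011 -1.8
endloop
endfacet
facet normal -0.108 -0.495 -0.862
outer loop
vertex -0.274 -0.717 -3.141
vertex -0.949 -0.711 -3.06
vertex -0.555 -0.253 -3.372
endloop
endfacet
facet normal 0.846 0.531 0.038
outer loop
vertex -0.274 -0.717 -3.141
vertex -0.555 -0.253 -3.372
vertex -0.791 0.011 -1.8
endloop
endfacet
facet normal -0.109 -0.494 -0.863
outer loop
vertex -0.555 -0.253 -3.372
vertex -0.949 -0.711 -3.06
vertex -1.133 -0.133 -3.368
endloop
endfacet
facet normal 0.201 0.971 -0.133
outer loop
vertex -0.555 -0.253 -3.372
vertex -1.133 -0.133 -3.368
vertex -0.791 0.011 -1.8
endloop
endfacet
facet normal -0.109 -0.494 -0.862
outer loop
vertex -1.133 -0.133 -3.368
vertex -0.949 -0.711 -3.06
vertex -1.572 -0.448 -3.132
endloop
endfacet
facet normal -0.565 0.824 0.048
outer loop
vertex -1.133 -0.133 -3.368
vertex -1.572 -0.448 -3.132
vertex -0.791 0.011 -1.8
endloop
endfacet
facet normal -0.109 -0.494 -0.863
outer loop
vertex -1.572 -0.448 -3.132
vertex -0.949 -0.711 -3.06
vertex -1.543 -0.961 -2.842
endloop
endfacet
facet normal -0.874 0.201 0.443
outer loop
vertex -1.572 -0.448 -3.132
vertex -1.543 -0.961 -2.842
vertex -0.791 0.011 -1.8
endloop
endfacet
facet normal -0.108 -0.495 -0.862
outer loop
vertex -1.543 -0.961 -2.842
vertex -0.949 -0.711 -3.06
vertex -1.066 -1.285 -2.716
endloop
endfacet
facet normal -0.492 -0.430 0.757
outer loop
vertex -1.543 -0.961 -2.842
vertex -1.066 -1.285 -2.716
vertex -0.791 0.011 -1.8
endloop
endfacet
facet normal -0.109 -0.495 -0.862
outer loop
vertex -1.066 -1.285 -2.716
vertex -0.949 -0.711 -3.06
vertex -0.502 -1.177 -2.849
endloop
endfacet
facet normal 0.291 -0.593 0.751
outer loop
vertex -1.066 -1.285 -2.716
vertex -0.502 -1.177 -2.849
vertex -0.791 0.011 -1.8
endloop
endfacet

endsolid


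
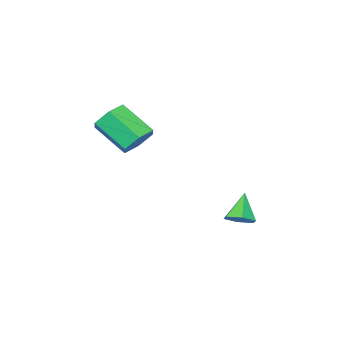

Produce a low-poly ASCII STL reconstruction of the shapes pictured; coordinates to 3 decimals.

solid 
facet normal -0.110 0.790 -0.603
outer loop
vertex 0.152 -0.027 0.823
vertex -0.128 0.317 1.325
vertex 0.536 0.339 1.233
endloop
endfacet
facet normal 0.812 -0.278 -0.513
outer loop
vertex 0.152 -0.027 0.823
vertex 0.536 0.339 1.233
vertex 0.307 -1.141 1.673
endloop
endfacet
facet normal 0.812 -0.278 -0.513
outer loop
vertex 0.307 -1.141 1.673
vertex 0.536 0.339 1.233
vertex 0.691 -0.775 2.083
endloop
endfacet
facet normal 0.110 -0.790 0.603
outer loop
vertex 0.307 -1.141 1.673
vertex 0.691 -0.775 2.083
vertex 0.028 -0.797 2.175
endloop
endfacet
facet normal -0.110 0.790 -0.603
outer loop
vertex 0.536 0.339 1.233
vertex -0.128 0.317 1.325
vertex 0.256 0.683 1.735
endloop
endfacet
facet normal 0.902 0.334 0.274
outer loop
vertex 0.536 0.339 1.233
vertex 0.256 0.683 1.735
vertex 0.691 -0.775 2.083
endloop
endfacet
facet normal 0.902 0.334 0.274
outer loop
vertex 0.691 -0.775 2.083
vertex 0.256 0.683 1.735
vertex 0.411 -0.431 2.585
endloop
endfacet
facet normal 0.110 -0.790 0.603
outer loop
vertex 0.691 -0.775 2.083
vertex 0.411 -0.431 2.585
vertex 0.028 -0.797 2.175
endloop
endfacet
facet normal -0.110 0.790 -0.603
outer loop
vertex 0.256 0.683 1.735
vertex -0.128 0.317 1.325
vertex -0.407 0.661 1.827
endloop
endfacet
facet normal 0.089 0.612 0.786
outer loop
vertex 0.256 0.683 1.735
vertex -0.407 0.661 1.827
vertex 0.411 -0.431 2.585
endloop
endfacet
facet normal 0.089 0.612 0.786
outer loop
vertex 0.411 -0.431 2.585
vertex -0.407 0.661 1.827
vertex -0.252 -0.453 2.677
endloop
endfacet
facet normal 0.110 -0.790 0.603
outer loop
vertex 0.411 -0.431 2.585
vertex -0.252 -0.453 2.677
vertex 0.028 -0.797 2.175
endloop
endfacet
facet normal -0.110 0.790 -0.603
outer loop
vertex -0.407 0.661 1.827
vertex -0.128 0.317 1.325
vertex -0.791 0.295 1.417
endloop
endfacet
facet normal -0.812 0.278 0.513
outer loop
vertex -0.407 0.661 1.827
vertex -0.791 0.295 1.417
vertex -0.252 -0.453 2.677
endloop
endfacet
facet normal -0.812 0.278 0.513
outer loop
vertex -0.252 -0.453 2.677
vertex -0.791 0.295 1.417
vertex -0.636 -0.819 2.267
endloop
endfacet
facet normal 0.110 -0.790 0.603
outer loop
vertex -0.252 -0.453 2.677
vertex -0.636 -0.819 2.267
vertex 0.028 -0.797 2.175
endloop
endfacet
facet normal -0.110 0.790 -0.603
outer loop
vertex -0.791 0.295 1.417
vertex -0.128 0.317 1.325
vertex -0.511 -0.049 0.915
endloop
endfacet
facet normal -0.902 -0.334 -0.274
outer loop
vertex -0.791 0.295 1.417
vertex -0.511 -0.049 0.915
vertex -0.636 -0.819 2.267
endloop
endfacet
facet normal -0.902 -0.334 -0.274
outer loop
vertex -0.636 -0.819 2.267
vertex -0.511 -0.049 0.915
vertex -0.356 -1.163 1.765
endloop
endfacet
facet normal 0.110 -0.790 0.603
outer loop
vertex -0.636 -0.819 2.267
vertex -0.356 -1.163 1.765
vertex 0.028 -0.797 2.175
endloop
endfacet
facet normal -0.110 0.790 -0.603
outer loop
vertex -0.511 -0.049 0.915
vertex -0.128 0.317 1.325
vertex 0.152 -0.027 0.823
endloop
endfacet
facet normal -0.089 -0.612 -0.786
outer loop
vertex -0.511 -0.049 0.915
vertex 0.152 -0.027 0.823
vertex -0.356 -1.163 1.765
endloop
endfacet
facet normal -0.089 -0.612 -0.786
outer loop
vertex -0.356 -1.163 1.765
vertex 0.152 -0.027 0.823
vertex 0.307 -1.141 1.673
endloop
endfacet
facet normal 0.110 -0.790 0.603
outer loop
vertex -0.356 -1.163 1.765
vertex 0.307 -1.141 1.673
vertex 0.028 -0.797 2.175
endloop
endfacet
facet normal 0.548 0.269 -0.792
outer loop
vertex -2.1 2.86 -1.926
vertex -2.393 2.52 -2.244
vertex -2.554 3.042 -2.178
endloop
endfacet
facet normal -0.086 0.728 0.680
outer loop
vertex -2.1 2.86 -1.926
vertex -2.554 3.042 -2.178
vertex -3.007 2.22 -1.356
endloop
endfacet
facet normal 0.548 0.269 -0.792
outer loop
vertex -2.554 3.042 -2.178
vertex -2.393 2.52 -2.244
vertex -2.847 2.702 -2.496
endloop
endfacet
facet normal -0.808 0.575 0.130
outer loop
vertex -2.554 3.042 -2.178
vertex -2.847 2.702 -2.496
vertex -3.007 2.22 -1.356
endloop
endfacet
facet normal 0.548 0.269 -0.792
outer loop
vertex -2.847 2.702 -2.496
vertex -2.393 2.52 -2.244
vertex -2.686 2.18 -2.562
endloop
endfacet
facet normal -0.936 -0.258 -0.240
outer loop
vertex -2.847 2.702 -2.496
vertex -2.686 2.18 -2.562
vertex -3.007 2.22 -1.356
endloop
endfacet
facet normal 0.549 0.267 -0.792
outer loop
vertex -2.686 2.18 -2.562
vertex -2.393 2.52 -2.244
vertex -2.233 1.998 -2.309
endloop
endfacet
facet normal -0.343 -0.937 -0.060
outer loop
vertex -2.686 2.18 -2.562
vertex -2.233 1.998 -2.309
vertex -3.007 2.22 -1.356
endloop
endfacet
facet normal 0.548 0.267 -0.793
outer loop
vertex -2.233 1.998 -2.309
vertex -2.393 2.52 -2.244
vertex -1.94 2.338 -1.992
endloop
endfacet
facet normal 0.379 -0.784 0.491
outer loop
vertex -2.233 1.998 -2.309
vertex -1.94 2.338 -1.992
vertex -3.007 2.22 -1.356
endloop
endfacet
facet normal 0.548 0.268 -0.792
outer loop
vertex -1.94 2.338 -1.992
vertex -2.393 2.52 -2.244
vertex -2.1 2.86 -1.926
endloop
endfacet
facet normal 0.508 0.047 0.860
outer loop
vertex -1.94 2.338 -1.992
vertex -2.1 2.86 -1.926
vertex -3.007 2.22 -1.356
endloop
endfacet

endsolid


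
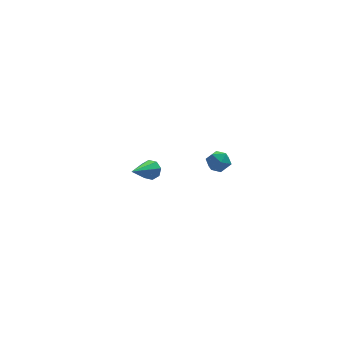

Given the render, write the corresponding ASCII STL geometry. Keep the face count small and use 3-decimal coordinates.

solid 
facet normal 0.638 0.560 -0.528
outer loop
vertex 1.319 3.423 -2.278
vertex 0.827 3.735 -2.542
vertex 1.188 3.817 -2.019
endloop
endfacet
facet normal 0.520 -0.341 0.783
outer loop
vertex 1.319 3.423 -2.278
vertex 1.188 3.817 -2.019
vertex -0.507 2.565 -1.438
endloop
endfacet
facet normal 0.638 0.561 -0.528
outer loop
vertex 1.188 3.817 -2.019
vertex 0.827 3.735 -2.542
vertex 0.845 4.163 -2.066
endloop
endfacet
facet normal 0.134 0.262 0.956
outer loop
vertex 1.188 3.817 -2.019
vertex 0.845 4.163 -2.066
vertex -0.507 2.565 -1.438
endloop
endfacet
facet normal 0.638 0.560 -0.528
outer loop
vertex 0.845 4.163 -2.066
vertex 0.827 3.735 -2.542
vertex 0.491 4.259 -2.392
endloop
endfacet
facet normal -0.432 0.622 0.653
outer loop
vertex 0.845 4.163 -2.066
vertex 0.491 4.259 -2.392
vertex -0.507 2.565 -1.438
endloop
endfacet
facet normal 0.638 0.560 -0.527
outer loop
vertex 0.491 4.259 -2.392
vertex 0.827 3.735 -2.542
vertex 0.335 4.048 -2.805
endloop
endfacet
facet normal -0.848 0.528 0.051
outer loop
vertex 0.491 4.259 -2.392
vertex 0.335 4.048 -2.805
vertex -0.507 2.565 -1.438
endloop
endfacet
facet normal 0.638 0.560 -0.528
outer loop
vertex 0.335 4.048 -2.805
vertex 0.827 3.735 -2.542
vertex 0.466 3.654 -3.064
endloop
endfacet
facet normal -0.868 0.037 -0.495
outer loop
vertex 0.335 4.048 -2.805
vertex 0.466 3.654 -3.064
vertex -0.507 2.565 -1.438
endloop
endfacet
facet normal 0.638 0.560 -0.528
outer loop
vertex 0.466 3.654 -3.064
vertex 0.827 3.735 -2.542
vertex 0.809 3.307 -3.017
endloop
endfacet
facet normal -0.482 -0.567 -0.668
outer loop
vertex 0.466 3.654 -3.064
vertex 0.809 3.307 -3.017
vertex -0.507 2.565 -1.438
endloop
endfacet
facet normal 0.637 0.561 -0.529
outer loop
vertex 0.809 3.307 -3.017
vertex 0.827 3.735 -2.542
vertex 1.163 3.212 -2.692
endloop
endfacet
facet normal 0.086 -0.927 -0.364
outer loop
vertex 0.809 3.307 -3.017
vertex 1.163 3.212 -2.692
vertex -0.507 2.565 -1.438
endloop
endfacet
facet normal 0.638 0.561 -0.527
outer loop
vertex 1.163 3.212 -2.692
vertex 0.827 3.735 -2.542
vertex 1.319 3.423 -2.278
endloop
endfacet
facet normal 0.500 -0.833 0.236
outer loop
vertex 1.163 3.212 -2.692
vertex 1.319 3.423 -2.278
vertex -0.507 2.565 -1.438
endloop
endfacet
facet normal 0.058 0.387 0.920
outer loop
vertex 2.311 -3.089 4.036
vertex 1.92 -3.608 4.279
vertex 2.611 -3.673 4.263
endloop
endfacet
facet normal 0.643 0.541 0.542
outer loop
vertex 2.311 -3.089 4.036
vertex 2.611 -3.673 4.263
vertex 2.841 -3.367 3.684
endloop
endfacet
facet normal 0.441 0.896 -0.043
outer loop
vertex 2.311 -3.089 4.036
vertex 2.841 -3.367 3.684
vertex 2.292 -3.113 3.343
endloop
endfacet
facet normal -0.269 0.963 -0.026
outer loop
vertex 2.311 -3.089 4.036
vertex 2.292 -3.113 3.343
vertex 1.723 -3.262 3.71
endloop
endfacet
facet normal -0.506 0.648 0.569
outer loop
vertex 2.311 -3.089 4.036
vertex 1.723 -3.262 3.71
vertex 1.92 -3.608 4.279
endloop
endfacet
facet normal 0.940 -0.074 0.334
outer loop
vertex 2.841 -3.367 3.684
vertex 2.611 -3.673 4.263
vertex 2.777 -4.058 3.71
endloop
endfacet
facet normal -0.008 -0.323 0.946
outer loop
vertex 2.611 -3.673 4.263
vertex 1.92 -3.608 4.279
vertex 2.208 -4.207 4.077
endloop
endfacet
facet normal -0.920 0.099 0.379
outer loop
vertex 1.92 -3.608 4.279
vertex 1.723 -3.262 3.71
vertex 1.659 -3.953 3.736
endloop
endfacet
facet normal -0.536 0.609 -0.585
outer loop
vertex 1.723 -3.262 3.71
vertex 2.292 -3.113 3.343
vertex 1.889 -3.647 3.157
endloop
endfacet
facet normal 0.612 0.501 -0.612
outer loop
vertex 2.292 -3.113 3.343
vertex 2.841 -3.367 3.684
vertex 2.58 -3.712 3.141
endloop
endfacet
facet normal 0.269 -0.963 0.026
outer loop
vertex 2.189 -4.231 3.384
vertex 2.777 -4.058 3.71
vertex 2.208 -4.207 4.077
endloop
endfacet
facet normal -0.441 -0.896 0.043
outer loop
vertex 2.189 -4.231 3.384
vertex 2.208 -4.207 4.077
vertex 1.659 -3.953 3.736
endloop
endfacet
facet normal -0.643 -0.541 -0.542
outer loop
vertex 2.189 -4.231 3.384
vertex 1.659 -3.953 3.736
vertex 1.889 -3.647 3.157
endloop
endfacet
facet normal -0.058 -0.387 -0.920
outer loop
vertex 2.189 -4.231 3.384
vertex 1.889 -3.647 3.157
vertex 2.58 -3.712 3.141
endloop
endfacet
facet normal 0.506 -0.648 -0.569
outer loop
vertex 2.189 -4.231 3.384
vertex 2.58 -3.712 3.141
vertex 2.777 -4.058 3.71
endloop
endfacet
facet normal 0.536 -0.609 0.585
outer loop
vertex 2.208 -4.207 4.077
vertex 2.777 -4.058 3.71
vertex 2.611 -3.673 4.263
endloop
endfacet
facet normal -0.612 -0.501 0.612
outer loop
vertex 1.659 -3.953 3.736
vertex 2.208 -4.207 4.077
vertex 1.92 -3.608 4.279
endloop
endfacet
facet normal -0.940 0.074 -0.334
outer loop
vertex 1.889 -3.647 3.157
vertex 1.659 -3.953 3.736
vertex 1.723 -3.262 3.71
endloop
endfacet
facet normal 0.008 0.323 -0.946
outer loop
vertex 2.58 -3.712 3.141
vertex 1.889 -3.647 3.157
vertex 2.292 -3.113 3.343
endloop
endfacet
facet normal 0.920 -0.099 -0.379
outer loop
vertex 2.777 -4.058 3.71
vertex 2.58 -3.712 3.141
vertex 2.841 -3.367 3.684
endloop
endfacet

endsolid


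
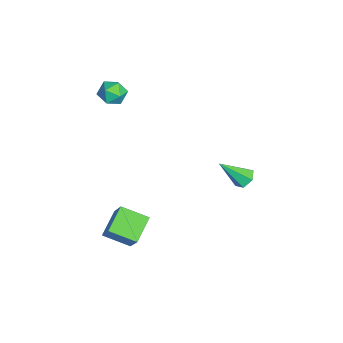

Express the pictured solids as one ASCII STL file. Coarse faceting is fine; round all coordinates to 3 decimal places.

solid 
facet normal -0.455 0.735 0.504
outer loop
vertex -3.504 -1.564 2.772
vertex -4.134 -2.065 2.934
vertex -3.498 -2.025 3.45
endloop
endfacet
facet normal 0.254 0.801 0.542
outer loop
vertex -3.504 -1.564 2.772
vertex -3.498 -2.025 3.45
vertex -2.814 -1.941 3.005
endloop
endfacet
facet normal 0.508 0.852 -0.124
outer loop
vertex -3.504 -1.564 2.772
vertex -2.814 -1.941 3.005
vertex -3.028 -1.929 2.213
endloop
endfacet
facet normal -0.045 0.818 -0.573
outer loop
vertex -3.504 -1.564 2.772
vertex -3.028 -1.929 2.213
vertex -3.843 -2.005 2.169
endloop
endfacet
facet normal -0.640 0.745 -0.185
outer loop
vertex -3.504 -1.564 2.772
vertex -3.843 -2.005 2.169
vertex -4.134 -2.065 2.934
endloop
endfacet
facet normal 0.516 0.204 0.832
outer loop
vertex -2.814 -1.941 3.005
vertex -3.498 -2.025 3.45
vertex -3.017 -2.675 3.311
endloop
endfacet
facet normal -0.631 0.096 0.770
outer loop
vertex -3.498 -2.025 3.45
vertex -4.134 -2.065 2.934
vertex -3.832 -2.751 3.267
endloop
endfacet
facet normal -0.932 0.114 -0.345
outer loop
vertex -4.134 -2.065 2.934
vertex -3.843 -2.005 2.169
vertex -4.046 -2.739 2.475
endloop
endfacet
facet normal 0.031 0.231 -0.972
outer loop
vertex -3.843 -2.005 2.169
vertex -3.028 -1.929 2.213
vertex -3.362 -2.655 2.03
endloop
endfacet
facet normal 0.926 0.288 -0.246
outer loop
vertex -3.028 -1.929 2.213
vertex -2.814 -1.941 3.005
vertex -2.726 -2.615 2.546
endloop
endfacet
facet normal 0.045 -0.818 0.573
outer loop
vertex -3.356 -3.116 2.708
vertex -3.017 -2.675 3.311
vertex -3.832 -2.751 3.267
endloop
endfacet
facet normal -0.508 -0.852 0.124
outer loop
vertex -3.356 -3.116 2.708
vertex -3.832 -2.751 3.267
vertex -4.046 -2.739 2.475
endloop
endfacet
facet normal -0.254 -0.801 -0.542
outer loop
vertex -3.356 -3.116 2.708
vertex -4.046 -2.739 2.475
vertex -3.362 -2.655 2.03
endloop
endfacet
facet normal 0.455 -0.735 -0.504
outer loop
vertex -3.356 -3.116 2.708
vertex -3.362 -2.655 2.03
vertex -2.726 -2.615 2.546
endloop
endfacet
facet normal 0.640 -0.745 0.185
outer loop
vertex -3.356 -3.116 2.708
vertex -2.726 -2.615 2.546
vertex -3.017 -2.675 3.311
endloop
endfacet
facet normal -0.031 -0.231 0.972
outer loop
vertex -3.832 -2.751 3.267
vertex -3.017 -2.675 3.311
vertex -3.498 -2.025 3.45
endloop
endfacet
facet normal -0.926 -0.288 0.246
outer loop
vertex -4.046 -2.739 2.475
vertex -3.832 -2.751 3.267
vertex -4.134 -2.065 2.934
endloop
endfacet
facet normal -0.516 -0.204 -0.832
outer loop
vertex -3.362 -2.655 2.03
vertex -4.046 -2.739 2.475
vertex -3.843 -2.005 2.169
endloop
endfacet
facet normal 0.631 -0.096 -0.770
outer loop
vertex -2.726 -2.615 2.546
vertex -3.362 -2.655 2.03
vertex -3.028 -1.929 2.213
endloop
endfacet
facet normal 0.932 -0.114 0.345
outer loop
vertex -3.017 -2.675 3.311
vertex -2.726 -2.615 2.546
vertex -2.814 -1.941 3.005
endloop
endfacet
facet normal -0.584 -0.161 -0.796
outer loop
vertex 1.229 -2.265 -2.259
vertex 1.585 -0.909 -2.795
vertex 2.386 -2.856 -2.988
endloop
endfacet
facet normal -0.237 -0.904 0.357
outer loop
vertex 3.635 -2.511 -1.285
vertex 1.229 -2.265 -2.259
vertex 2.386 -2.856 -2.988
endloop
endfacet
facet normal -0.584 -0.162 -0.795
outer loop
vertex 2.386 -2.856 -2.988
vertex 1.585 -0.909 -2.795
vertex 2.741 -1.501 -3.524
endloop
endfacet
facet normal 0.777 -0.397 -0.489
outer loop
vertex 2.741 -1.501 -3.524
vertex 3.635 -2.511 -1.285
vertex 2.386 -2.856 -2.988
endloop
endfacet
facet normal -0.777 0.397 0.489
outer loop
vertex 1.229 -2.265 -2.259
vertex 2.834 -0.564 -1.092
vertex 1.585 -0.909 -2.795
endloop
endfacet
facet normal -0.237 -0.903 0.358
outer loop
vertex 2.479 -1.919 -0.556
vertex 1.229 -2.265 -2.259
vertex 3.635 -2.511 -1.285
endloop
endfacet
facet normal -0.777 0.397 0.489
outer loop
vertex 2.479 -1.919 -0.556
vertex 2.834 -0.564 -1.092
vertex 1.229 -2.265 -2.259
endloop
endfacet
facet normal 0.237 0.903 -0.357
outer loop
vertex 1.585 -0.909 -2.795
vertex 2.834 -0.564 -1.092
vertex 2.741 -1.501 -3.524
endloop
endfacet
facet normal 0.776 -0.397 -0.489
outer loop
vertex 3.991 -1.155 -1.821
vertex 3.635 -2.511 -1.285
vertex 2.741 -1.501 -3.524
endloop
endfacet
facet normal 0.237 0.904 -0.357
outer loop
vertex 2.741 -1.501 -3.524
vertex 2.834 -0.564 -1.092
vertex 3.991 -1.155 -1.821
endloop
endfacet
facet normal 0.584 0.161 0.795
outer loop
vertex 3.991 -1.155 -1.821
vertex 2.479 -1.919 -0.556
vertex 3.635 -2.511 -1.285
endloop
endfacet
facet normal 0.584 0.162 0.796
outer loop
vertex 2.834 -0.564 -1.092
vertex 2.479 -1.919 -0.556
vertex 3.991 -1.155 -1.821
endloop
endfacet
facet normal -0.084 0.677 -0.731
outer loop
vertex -0.837 4.523 -1.946
vertex -1.279 4.15 -2.241
vertex -1.467 4.595 -1.807
endloop
endfacet
facet normal 0.241 0.504 0.829
outer loop
vertex -0.837 4.523 -1.946
vertex -1.467 4.595 -1.807
vertex -1.121 2.87 -0.859
endloop
endfacet
facet normal -0.084 0.677 -0.731
outer loop
vertex -1.467 4.595 -1.807
vertex -1.279 4.15 -2.241
vertex -1.91 4.222 -2.102
endloop
endfacet
facet normal -0.673 0.248 0.697
outer loop
vertex -1.467 4.595 -1.807
vertex -1.91 4.222 -2.102
vertex -1.121 2.87 -0.859
endloop
endfacet
facet normal -0.084 0.677 -0.732
outer loop
vertex -1.91 4.222 -2.102
vertex -1.279 4.15 -2.241
vertex -1.722 3.776 -2.536
endloop
endfacet
facet normal -0.890 -0.449 0.076
outer loop
vertex -1.91 4.222 -2.102
vertex -1.722 3.776 -2.536
vertex -1.121 2.87 -0.859
endloop
endfacet
facet normal -0.084 0.677 -0.732
outer loop
vertex -1.722 3.776 -2.536
vertex -1.279 4.15 -2.241
vertex -1.091 3.704 -2.675
endloop
endfacet
facet normal -0.192 -0.891 -0.412
outer loop
vertex -1.722 3.776 -2.536
vertex -1.091 3.704 -2.675
vertex -1.121 2.87 -0.859
endloop
endfacet
facet normal -0.083 0.677 -0.731
outer loop
vertex -1.091 3.704 -2.675
vertex -1.279 4.15 -2.241
vertex -0.648 4.077 -2.38
endloop
endfacet
facet normal 0.720 -0.635 -0.280
outer loop
vertex -1.091 3.704 -2.675
vertex -0.648 4.077 -2.38
vertex -1.121 2.87 -0.859
endloop
endfacet
facet normal -0.083 0.677 -0.732
outer loop
vertex -0.648 4.077 -2.38
vertex -1.279 4.15 -2.241
vertex -0.837 4.523 -1.946
endloop
endfacet
facet normal 0.937 0.064 0.342
outer loop
vertex -0.648 4.077 -2.38
vertex -0.837 4.523 -1.946
vertex -1.121 2.87 -0.859
endloop
endfacet

endsolid


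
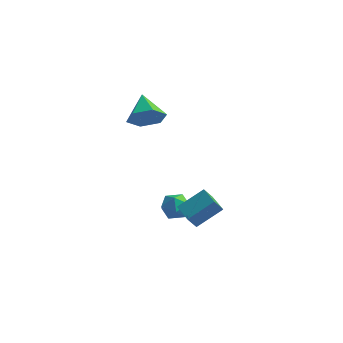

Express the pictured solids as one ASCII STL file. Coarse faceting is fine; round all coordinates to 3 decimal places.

solid 
facet normal 0.396 -0.799 -0.452
outer loop
vertex -0.542 2.005 2.792
vertex -1.029 1.423 3.395
vertex -1.431 1.698 2.556
endloop
endfacet
facet normal -0.142 0.828 -0.543
outer loop
vertex -0.542 2.005 2.792
vertex -1.431 1.698 2.556
vertex -1.651 2.677 4.105
endloop
endfacet
facet normal 0.396 -0.800 -0.452
outer loop
vertex -1.431 1.698 2.556
vertex -1.029 1.423 3.395
vertex -1.919 1.116 3.159
endloop
endfacet
facet normal -0.864 0.361 -0.351
outer loop
vertex -1.431 1.698 2.556
vertex -1.919 1.116 3.159
vertex -1.651 2.677 4.105
endloop
endfacet
facet normal 0.396 -0.799 -0.452
outer loop
vertex -1.919 1.116 3.159
vertex -1.029 1.423 3.395
vertex -1.517 0.84 3.998
endloop
endfacet
facet normal -0.909 -0.090 0.406
outer loop
vertex -1.919 1.116 3.159
vertex -1.517 0.84 3.998
vertex -1.651 2.677 4.105
endloop
endfacet
facet normal 0.396 -0.799 -0.452
outer loop
vertex -1.517 0.84 3.998
vertex -1.029 1.423 3.395
vertex -0.628 1.147 4.234
endloop
endfacet
facet normal -0.232 -0.073 0.970
outer loop
vertex -1.517 0.84 3.998
vertex -0.628 1.147 4.234
vertex -1.651 2.677 4.105
endloop
endfacet
facet normal 0.395 -0.800 -0.452
outer loop
vertex -0.628 1.147 4.234
vertex -1.029 1.423 3.395
vertex -0.14 1.729 3.63
endloop
endfacet
facet normal 0.491 0.394 0.777
outer loop
vertex -0.628 1.147 4.234
vertex -0.14 1.729 3.63
vertex -1.651 2.677 4.105
endloop
endfacet
facet normal 0.395 -0.799 -0.453
outer loop
vertex -0.14 1.729 3.63
vertex -1.029 1.423 3.395
vertex -0.542 2.005 2.792
endloop
endfacet
facet normal 0.536 0.844 0.021
outer loop
vertex -0.14 1.729 3.63
vertex -0.542 2.005 2.792
vertex -1.651 2.677 4.105
endloop
endfacet
facet normal -0.662 0.746 0.078
outer loop
vertex 1.66 1.734 -1.277
vertex 1.986 2.101 -2.019
vertex 0.613 0.897 -2.151
endloop
endfacet
facet normal -0.366 -0.412 0.834
outer loop
vertex 1.374 0.039 -2.241
vertex 1.66 1.734 -1.277
vertex 0.613 0.897 -2.151
endloop
endfacet
facet normal -0.662 0.746 0.078
outer loop
vertex 0.613 0.897 -2.151
vertex 1.986 2.101 -2.019
vertex 0.939 1.264 -2.893
endloop
endfacet
facet normal -0.654 -0.523 -0.546
outer loop
vertex 0.939 1.264 -2.893
vertex 1.374 0.039 -2.241
vertex 0.613 0.897 -2.151
endloop
endfacet
facet normal 0.654 0.523 0.546
outer loop
vertex 1.66 1.734 -1.277
vertex 2.747 1.243 -2.109
vertex 1.986 2.101 -2.019
endloop
endfacet
facet normal -0.366 -0.412 0.834
outer loop
vertex 2.421 0.876 -1.367
vertex 1.66 1.734 -1.277
vertex 1.374 0.039 -2.241
endloop
endfacet
facet normal 0.654 0.523 0.546
outer loop
vertex 2.421 0.876 -1.367
vertex 2.747 1.243 -2.109
vertex 1.66 1.734 -1.277
endloop
endfacet
facet normal 0.366 0.412 -0.834
outer loop
vertex 1.986 2.101 -2.019
vertex 2.747 1.243 -2.109
vertex 0.939 1.264 -2.893
endloop
endfacet
facet normal -0.654 -0.523 -0.546
outer loop
vertex 1.7 0.406 -2.983
vertex 1.374 0.039 -2.241
vertex 0.939 1.264 -2.893
endloop
endfacet
facet normal 0.366 0.412 -0.834
outer loop
vertex 0.939 1.264 -2.893
vertex 2.747 1.243 -2.109
vertex 1.7 0.406 -2.983
endloop
endfacet
facet normal 0.662 -0.746 -0.078
outer loop
vertex 1.7 0.406 -2.983
vertex 2.421 0.876 -1.367
vertex 1.374 0.039 -2.241
endloop
endfacet
facet normal 0.662 -0.746 -0.078
outer loop
vertex 2.747 1.243 -2.109
vertex 2.421 0.876 -1.367
vertex 1.7 0.406 -2.983
endloop
endfacet
facet normal -0.225 0.366 0.903
outer loop
vertex 0.443 2.306 -2.324
vertex -0.32 2.014 -2.396
vertex 0.267 1.549 -2.061
endloop
endfacet
facet normal 0.465 0.192 0.864
outer loop
vertex 0.443 2.306 -2.324
vertex 0.267 1.549 -2.061
vertex 0.965 1.69 -2.468
endloop
endfacet
facet normal 0.757 0.564 0.331
outer loop
vertex 0.443 2.306 -2.324
vertex 0.965 1.69 -2.468
vertex 0.81 2.242 -3.054
endloop
endfacet
facet normal 0.246 0.968 0.039
outer loop
vertex 0.443 2.306 -2.324
vertex 0.81 2.242 -3.054
vertex 0.016 2.442 -3.01
endloop
endfacet
facet normal -0.361 0.846 0.392
outer loop
vertex 0.443 2.306 -2.324
vertex 0.016 2.442 -3.01
vertex -0.32 2.014 -2.396
endloop
endfacet
facet normal 0.509 -0.503 0.699
outer loop
vertex 0.965 1.69 -2.468
vertex 0.267 1.549 -2.061
vertex 0.524 1.018 -2.63
endloop
endfacet
facet normal -0.609 -0.220 0.762
outer loop
vertex 0.267 1.549 -2.061
vertex -0.32 2.014 -2.396
vertex -0.27 1.218 -2.586
endloop
endfacet
facet normal -0.827 0.558 -0.064
outer loop
vertex -0.32 2.014 -2.396
vertex 0.016 2.442 -3.01
vertex -0.425 1.77 -3.172
endloop
endfacet
facet normal 0.155 0.756 -0.636
outer loop
vertex 0.016 2.442 -3.01
vertex 0.81 2.242 -3.054
vertex 0.273 1.911 -3.579
endloop
endfacet
facet normal 0.981 0.101 -0.164
outer loop
vertex 0.81 2.242 -3.054
vertex 0.965 1.69 -2.468
vertex 0.86 1.446 -3.244
endloop
endfacet
facet normal -0.246 -0.968 -0.039
outer loop
vertex 0.097 1.154 -3.316
vertex 0.524 1.018 -2.63
vertex -0.27 1.218 -2.586
endloop
endfacet
facet normal -0.757 -0.564 -0.331
outer loop
vertex 0.097 1.154 -3.316
vertex -0.27 1.218 -2.586
vertex -0.425 1.77 -3.172
endloop
endfacet
facet normal -0.465 -0.192 -0.864
outer loop
vertex 0.097 1.154 -3.316
vertex -0.425 1.77 -3.172
vertex 0.273 1.911 -3.579
endloop
endfacet
facet normal 0.225 -0.366 -0.903
outer loop
vertex 0.097 1.154 -3.316
vertex 0.273 1.911 -3.579
vertex 0.86 1.446 -3.244
endloop
endfacet
facet normal 0.361 -0.846 -0.392
outer loop
vertex 0.097 1.154 -3.316
vertex 0.86 1.446 -3.244
vertex 0.524 1.018 -2.63
endloop
endfacet
facet normal -0.155 -0.756 0.636
outer loop
vertex -0.27 1.218 -2.586
vertex 0.524 1.018 -2.63
vertex 0.267 1.549 -2.061
endloop
endfacet
facet normal -0.981 -0.101 0.164
outer loop
vertex -0.425 1.77 -3.172
vertex -0.27 1.218 -2.586
vertex -0.32 2.014 -2.396
endloop
endfacet
facet normal -0.509 0.503 -0.699
outer loop
vertex 0.273 1.911 -3.579
vertex -0.425 1.77 -3.172
vertex 0.016 2.442 -3.01
endloop
endfacet
facet normal 0.609 0.220 -0.762
outer loop
vertex 0.86 1.446 -3.244
vertex 0.273 1.911 -3.579
vertex 0.81 2.242 -3.054
endloop
endfacet
facet normal 0.827 -0.558 0.064
outer loop
vertex 0.524 1.018 -2.63
vertex 0.86 1.446 -3.244
vertex 0.965 1.69 -2.468
endloop
endfacet

endsolid


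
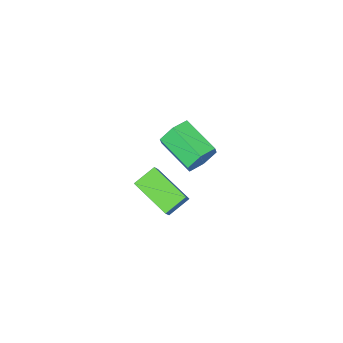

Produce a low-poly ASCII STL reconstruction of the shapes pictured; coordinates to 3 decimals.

solid 
facet normal -0.558 -0.202 -0.805
outer loop
vertex 2.508 1.177 0.295
vertex 1.499 1.577 0.895
vertex 2.851 3.137 -0.435
endloop
endfacet
facet normal 0.813 -0.323 -0.484
outer loop
vertex 3.421 3.343 0.385
vertex 2.508 1.177 0.295
vertex 2.851 3.137 -0.435
endloop
endfacet
facet normal -0.558 -0.202 -0.805
outer loop
vertex 2.851 3.137 -0.435
vertex 1.499 1.577 0.895
vertex 1.842 3.537 0.164
endloop
endfacet
facet normal 0.162 0.925 -0.345
outer loop
vertex 1.842 3.537 0.164
vertex 3.421 3.343 0.385
vertex 2.851 3.137 -0.435
endloop
endfacet
facet normal -0.162 -0.925 0.345
outer loop
vertex 2.508 1.177 0.295
vertex 2.069 1.783 1.715
vertex 1.499 1.577 0.895
endloop
endfacet
facet normal 0.813 -0.323 -0.484
outer loop
vertex 3.078 1.383 1.116
vertex 2.508 1.177 0.295
vertex 3.421 3.343 0.385
endloop
endfacet
facet normal -0.162 -0.925 0.345
outer loop
vertex 3.078 1.383 1.116
vertex 2.069 1.783 1.715
vertex 2.508 1.177 0.295
endloop
endfacet
facet normal -0.813 0.323 0.484
outer loop
vertex 1.499 1.577 0.895
vertex 2.069 1.783 1.715
vertex 1.842 3.537 0.164
endloop
endfacet
facet normal 0.162 0.925 -0.344
outer loop
vertex 2.412 3.743 0.985
vertex 3.421 3.343 0.385
vertex 1.842 3.537 0.164
endloop
endfacet
facet normal -0.814 0.323 0.484
outer loop
vertex 1.842 3.537 0.164
vertex 2.069 1.783 1.715
vertex 2.412 3.743 0.985
endloop
endfacet
facet normal 0.559 0.202 0.804
outer loop
vertex 2.412 3.743 0.985
vertex 3.078 1.383 1.116
vertex 3.421 3.343 0.385
endloop
endfacet
facet normal 0.558 0.202 0.805
outer loop
vertex 2.069 1.783 1.715
vertex 3.078 1.383 1.116
vertex 2.412 3.743 0.985
endloop
endfacet
facet normal 0.207 0.917 -0.341
outer loop
vertex -2.48 0.576 -3.594
vertex -2.989 0.966 -2.854
vertex -2.031 0.789 -2.749
endloop
endfacet
facet normal 0.864 -0.335 -0.375
outer loop
vertex -2.48 0.576 -3.594
vertex -2.031 0.789 -2.749
vertex -2.921 -1.377 -2.867
endloop
endfacet
facet normal 0.865 -0.335 -0.374
outer loop
vertex -2.921 -1.377 -2.867
vertex -2.031 0.789 -2.749
vertex -2.473 -1.164 -2.022
endloop
endfacet
facet normal -0.207 -0.917 0.341
outer loop
vertex -2.921 -1.377 -2.867
vertex -2.473 -1.164 -2.022
vertex -3.431 -0.986 -2.126
endloop
endfacet
facet normal 0.207 0.917 -0.342
outer loop
vertex -2.031 0.789 -2.749
vertex -2.989 0.966 -2.854
vertex -2.541 1.18 -2.009
endloop
endfacet
facet normal 0.828 0.021 0.560
outer loop
vertex -2.031 0.789 -2.749
vertex -2.541 1.18 -2.009
vertex -2.473 -1.164 -2.022
endloop
endfacet
facet normal 0.829 0.021 0.559
outer loop
vertex -2.473 -1.164 -2.022
vertex -2.541 1.18 -2.009
vertex -2.982 -0.773 -1.281
endloop
endfacet
facet normal -0.207 -0.917 0.341
outer loop
vertex -2.473 -1.164 -2.022
vertex -2.982 -0.773 -1.281
vertex -3.431 -0.986 -2.126
endloop
endfacet
facet normal 0.206 0.917 -0.342
outer loop
vertex -2.541 1.18 -2.009
vertex -2.989 0.966 -2.854
vertex -3.499 1.357 -2.113
endloop
endfacet
facet normal -0.036 0.356 0.934
outer loop
vertex -2.541 1.18 -2.009
vertex -3.499 1.357 -2.113
vertex -2.982 -0.773 -1.281
endloop
endfacet
facet normal -0.037 0.356 0.934
outer loop
vertex -2.982 -0.773 -1.281
vertex -3.499 1.357 -2.113
vertex -3.94 -0.596 -1.386
endloop
endfacet
facet normal -0.207 -0.917 0.341
outer loop
vertex -2.982 -0.773 -1.281
vertex -3.94 -0.596 -1.386
vertex -3.431 -0.986 -2.126
endloop
endfacet
facet normal 0.207 0.917 -0.341
outer loop
vertex -3.499 1.357 -2.113
vertex -2.989 0.966 -2.854
vertex -3.947 1.144 -2.958
endloop
endfacet
facet normal -0.865 0.335 0.374
outer loop
vertex -3.499 1.357 -2.113
vertex -3.947 1.144 -2.958
vertex -3.94 -0.596 -1.386
endloop
endfacet
facet normal -0.864 0.335 0.375
outer loop
vertex -3.94 -0.596 -1.386
vertex -3.947 1.144 -2.958
vertex -4.389 -0.809 -2.231
endloop
endfacet
facet normal -0.207 -0.917 0.341
outer loop
vertex -3.94 -0.596 -1.386
vertex -4.389 -0.809 -2.231
vertex -3.431 -0.986 -2.126
endloop
endfacet
facet normal 0.207 0.917 -0.341
outer loop
vertex -3.947 1.144 -2.958
vertex -2.989 0.966 -2.854
vertex -3.438 0.753 -3.699
endloop
endfacet
facet normal -0.829 -0.020 -0.559
outer loop
vertex -3.947 1.144 -2.958
vertex -3.438 0.753 -3.699
vertex -4.389 -0.809 -2.231
endloop
endfacet
facet normal -0.828 -0.022 -0.560
outer loop
vertex -4.389 -0.809 -2.231
vertex -3.438 0.753 -3.699
vertex -3.879 -1.2 -2.971
endloop
endfacet
facet normal -0.207 -0.917 0.342
outer loop
vertex -4.389 -0.809 -2.231
vertex -3.879 -1.2 -2.971
vertex -3.431 -0.986 -2.126
endloop
endfacet
facet normal 0.207 0.917 -0.341
outer loop
vertex -3.438 0.753 -3.699
vertex -2.989 0.966 -2.854
vertex -2.48 0.576 -3.594
endloop
endfacet
facet normal 0.037 -0.356 -0.934
outer loop
vertex -3.438 0.753 -3.699
vertex -2.48 0.576 -3.594
vertex -3.879 -1.2 -2.971
endloop
endfacet
facet normal 0.036 -0.356 -0.934
outer loop
vertex -3.879 -1.2 -2.971
vertex -2.48 0.576 -3.594
vertex -2.921 -1.377 -2.867
endloop
endfacet
facet normal -0.206 -0.917 0.342
outer loop
vertex -3.879 -1.2 -2.971
vertex -2.921 -1.377 -2.867
vertex -3.431 -0.986 -2.126
endloop
endfacet

endsolid
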